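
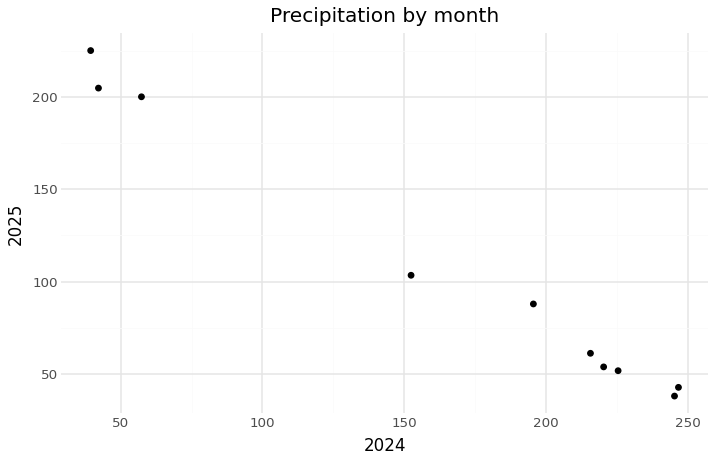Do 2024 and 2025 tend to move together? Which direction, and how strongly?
Points are negatively correlated; strong (|r| ≈ 1.0).

negative, strong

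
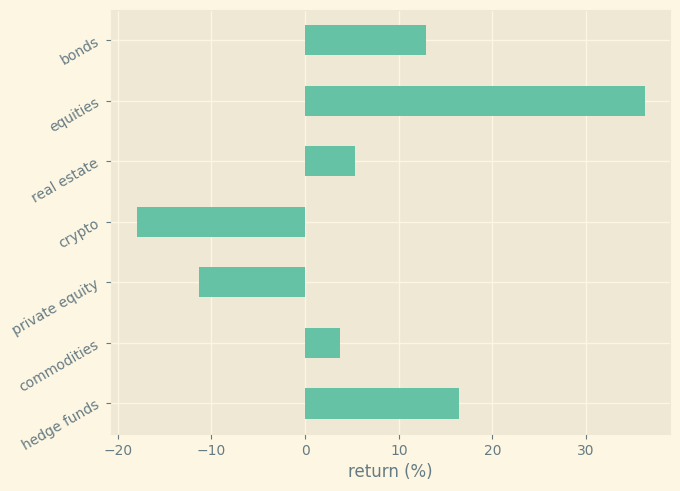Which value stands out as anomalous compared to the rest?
equities

equities ≈ 35; the rest sit between ≈ -20 and ≈ 15.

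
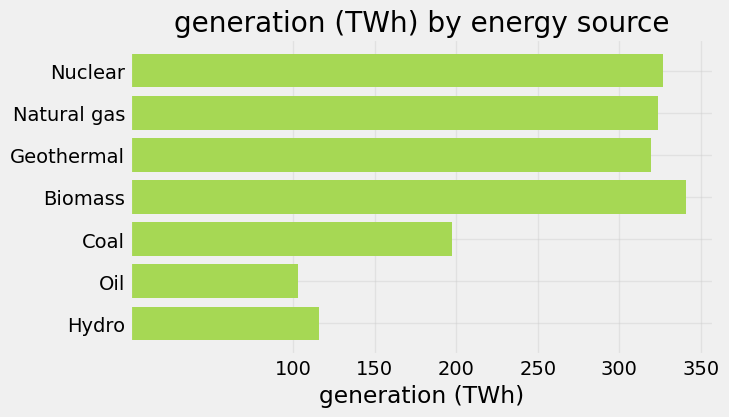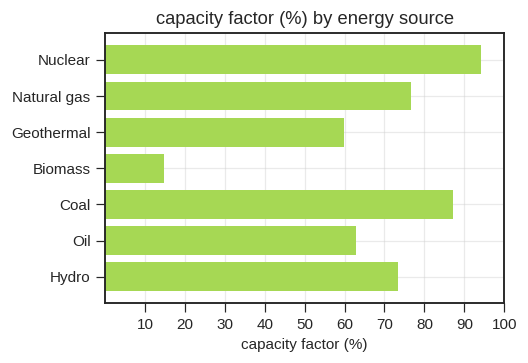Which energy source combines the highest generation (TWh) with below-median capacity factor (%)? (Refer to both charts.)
Biomass

Chart 2 median capacity factor (%) ≈ 70; below-median energy sources: Geothermal, Biomass, Oil. Among those, Biomass has the highest generation (TWh) (≈ 350).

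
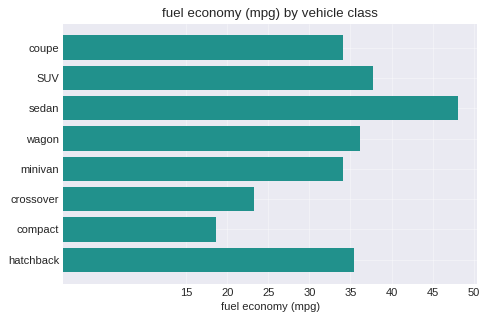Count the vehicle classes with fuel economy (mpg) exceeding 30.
Above 30: coupe, SUV, sedan, wagon, minivan, hatchback.

6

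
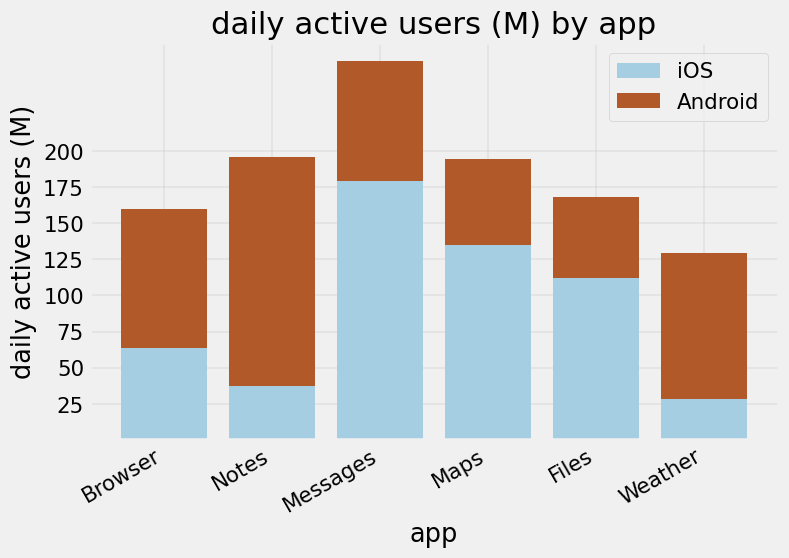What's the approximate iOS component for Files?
iOS top ≈ 100, bottom ≈ 0; segment ≈ 100.

≈ 100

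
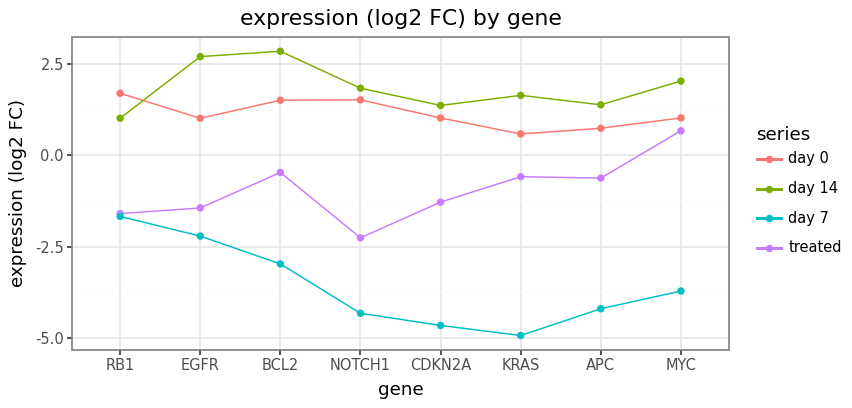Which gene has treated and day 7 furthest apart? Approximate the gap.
MYC: treated ≈ 1, day 7 ≈ -4 → gap ≈ 5. Next-largest (KRAS) is only ≈ 4.

MYC, ≈ 5 log2 FC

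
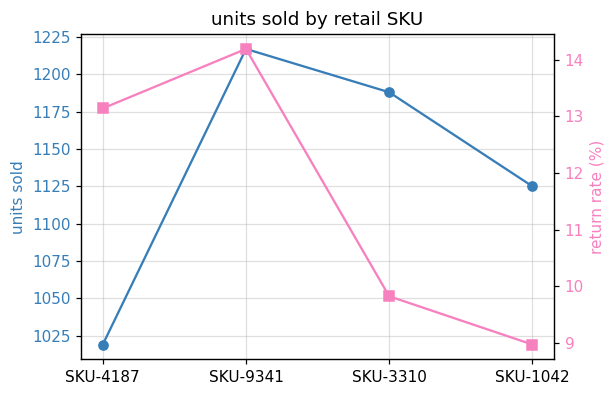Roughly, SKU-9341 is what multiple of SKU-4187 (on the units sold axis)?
SKU-9341 ≈ 1220, SKU-4187 ≈ 1020; 1220/1020 ≈ 1.2.

≈ 1.2×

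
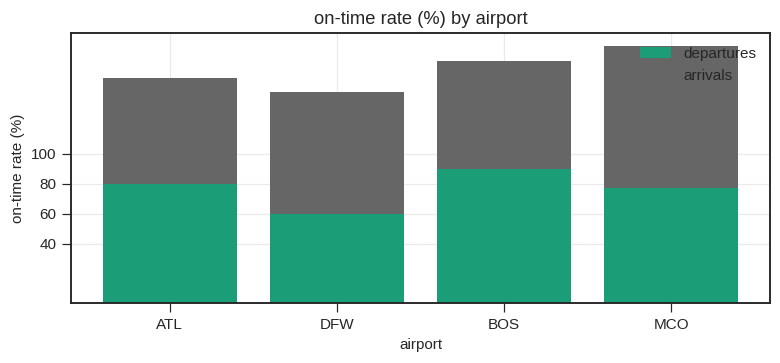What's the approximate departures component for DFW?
≈ 60

departures top ≈ 60, bottom ≈ 0; segment ≈ 60.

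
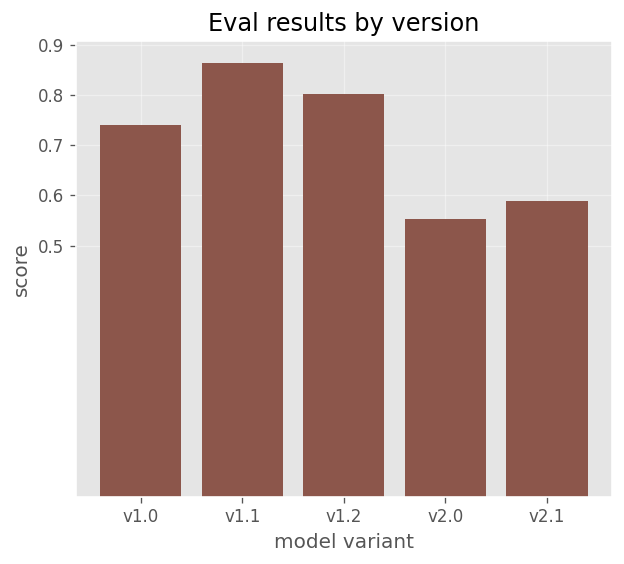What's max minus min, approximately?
Max v1.1 ≈ 0.9, min v2.0 ≈ 0.6; range ≈ 0.3.

≈ 0.3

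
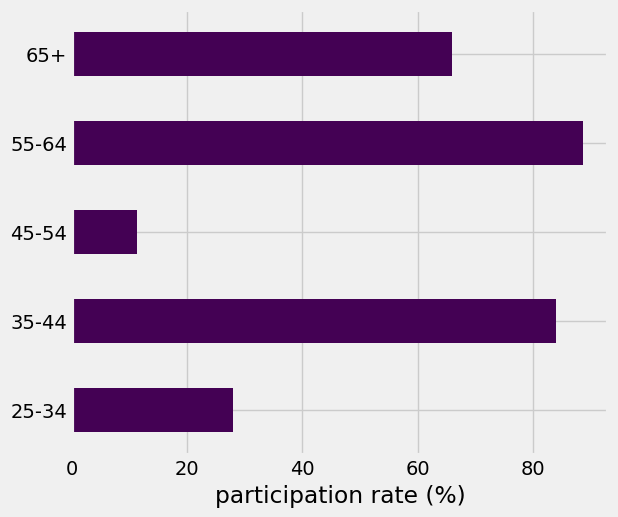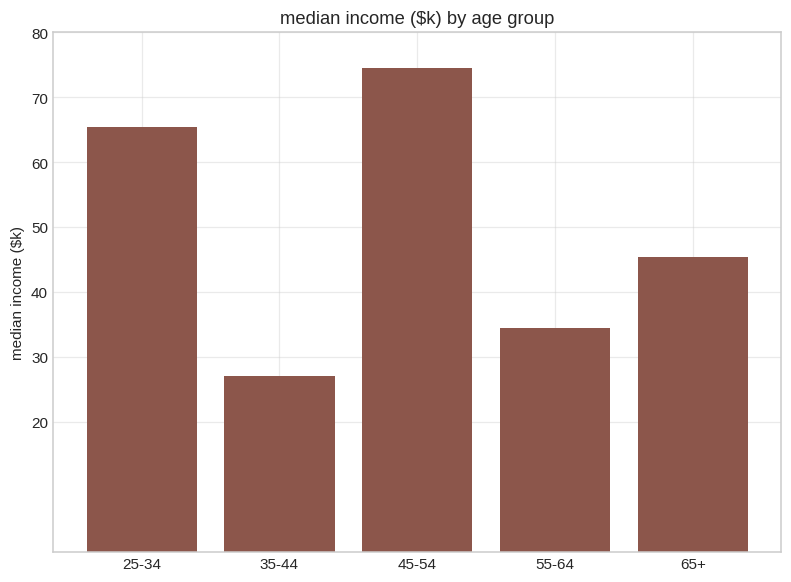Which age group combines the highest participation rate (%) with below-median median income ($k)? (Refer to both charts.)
Chart 2 median median income ($k) ≈ 50; below-median age groups: 35-44, 55-64. Among those, 55-64 has the highest participation rate (%) (≈ 90).

55-64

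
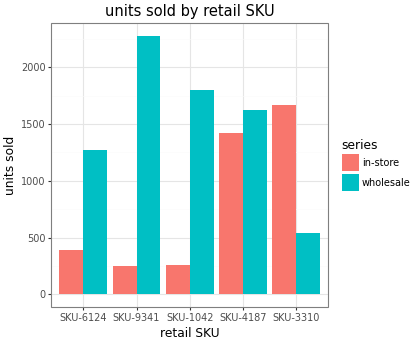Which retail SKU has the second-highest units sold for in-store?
SKU-4187

Top 3 for in-store: SKU-3310 ≈ 1600, SKU-4187 ≈ 1400, SKU-6124 ≈ 400.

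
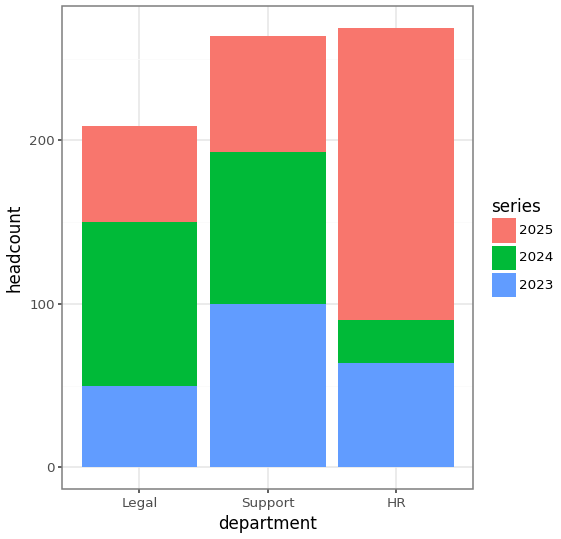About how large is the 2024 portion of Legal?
≈ 100

2024 top ≈ 150, bottom ≈ 50; segment ≈ 100.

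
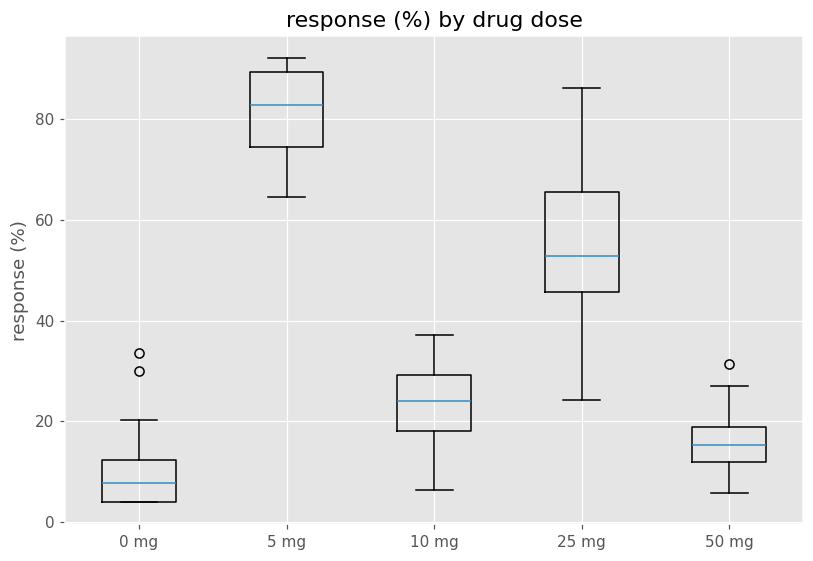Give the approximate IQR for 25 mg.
≈ 20

Q3 ≈ 70, Q1 ≈ 50; IQR ≈ 20.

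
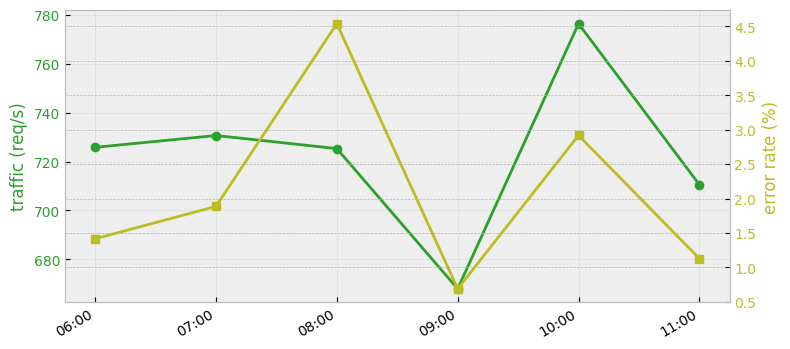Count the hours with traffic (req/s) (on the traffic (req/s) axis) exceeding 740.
Above 740: 10:00.

1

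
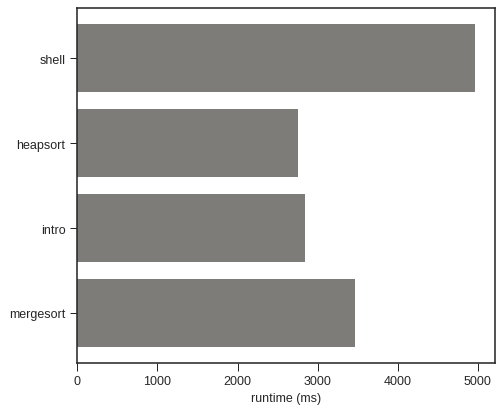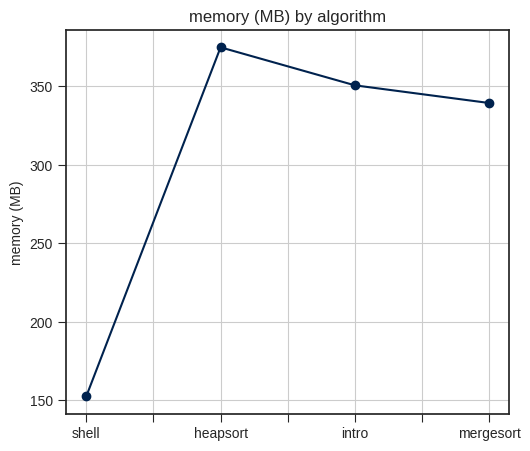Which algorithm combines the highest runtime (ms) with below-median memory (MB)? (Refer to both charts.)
shell

Chart 2 median memory (MB) ≈ 350; below-median algorithms: shell, mergesort. Among those, shell has the highest runtime (ms) (≈ 5000).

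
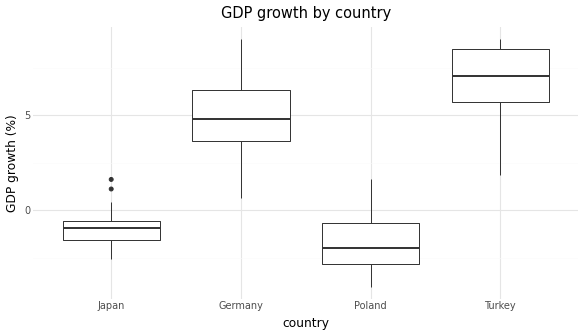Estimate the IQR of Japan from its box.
Q3 ≈ -1, Q1 ≈ -2; IQR ≈ 1.

≈ 1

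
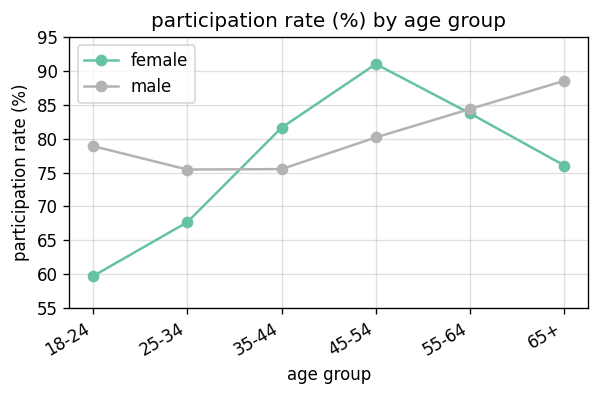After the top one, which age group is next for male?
Top 3 for male: 65+ ≈ 90, 55-64 ≈ 85, 45-54 ≈ 80.

55-64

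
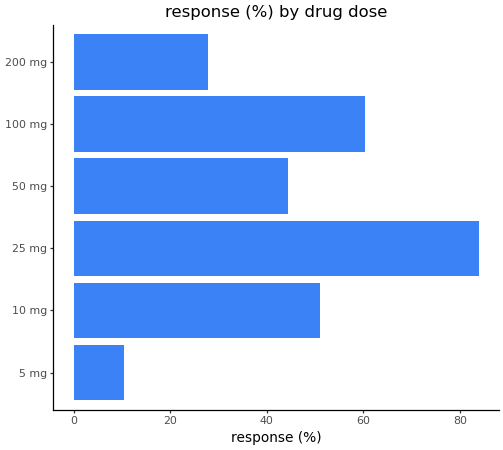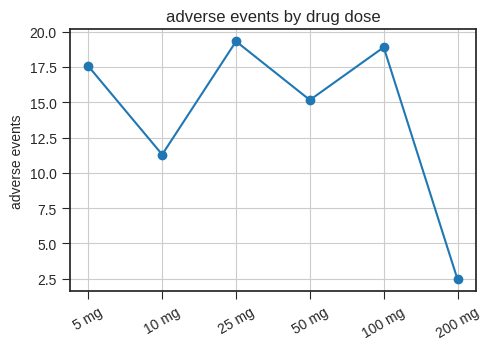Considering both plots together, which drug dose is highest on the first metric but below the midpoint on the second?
Chart 2 median adverse events ≈ 16; below-median drug doses: 10 mg, 50 mg, 200 mg. Among those, 10 mg has the highest response (%) (≈ 50).

10 mg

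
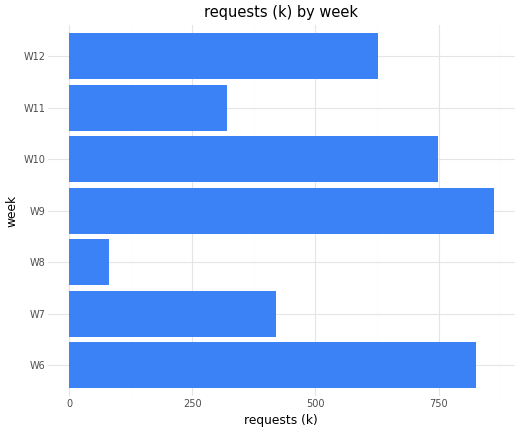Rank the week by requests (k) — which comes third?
Top 4: W9 ≈ 900, W6 ≈ 800, W10 ≈ 700, W12 ≈ 600.

W10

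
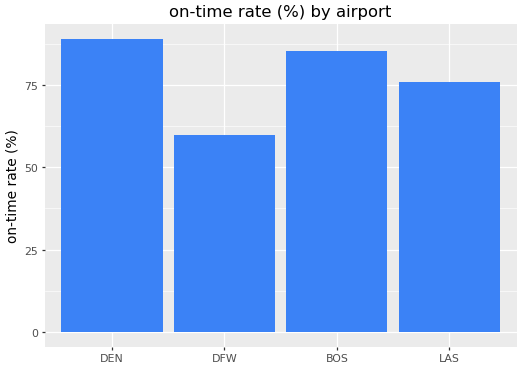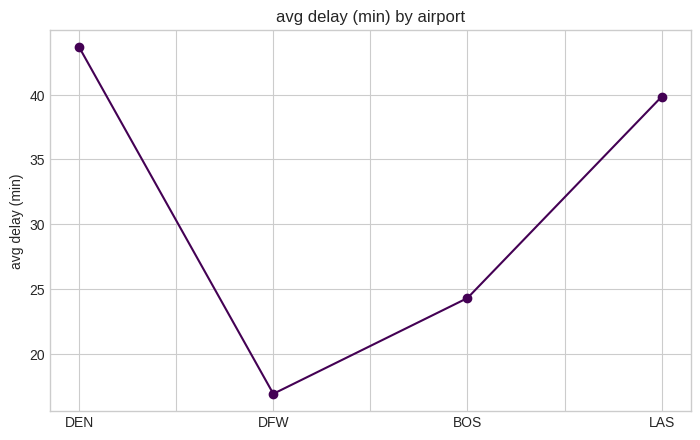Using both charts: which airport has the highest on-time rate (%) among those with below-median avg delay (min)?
Chart 2 median avg delay (min) ≈ 30; below-median airports: DFW, BOS. Among those, BOS has the highest on-time rate (%) (≈ 90).

BOS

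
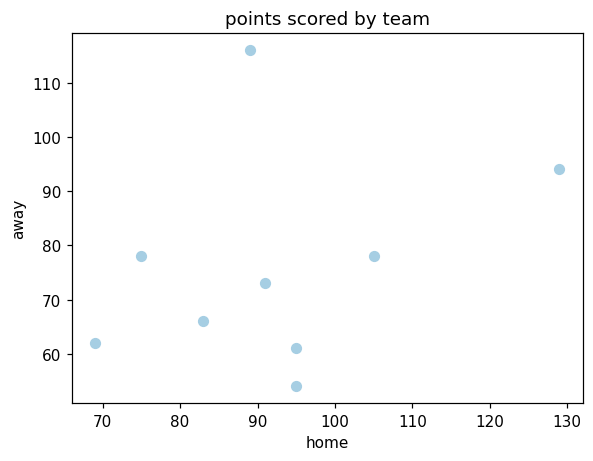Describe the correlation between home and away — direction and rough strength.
Points are positively correlated; weak (|r| ≈ 0.3).

positive, weak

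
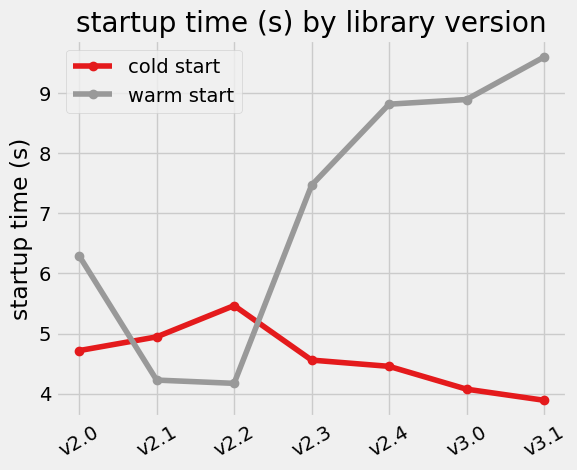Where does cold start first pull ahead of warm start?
v2.0: cold start ≈ 4.5 vs warm start ≈ 6.5 (not yet); v2.1: cold start ≈ 5.0 vs warm start ≈ 4.0 (first crossover).

v2.1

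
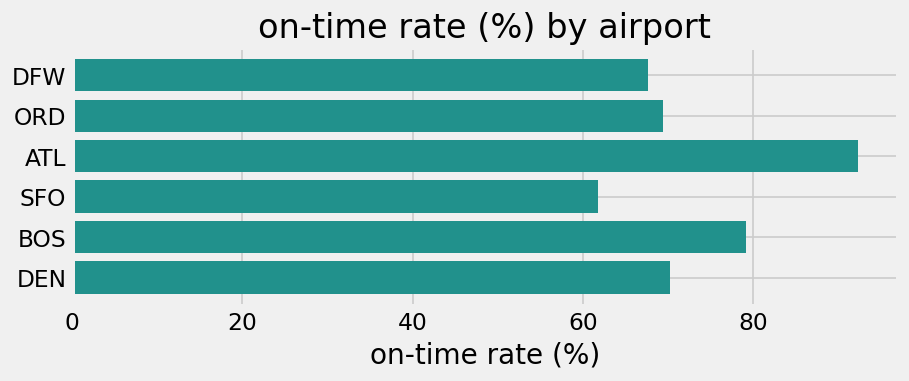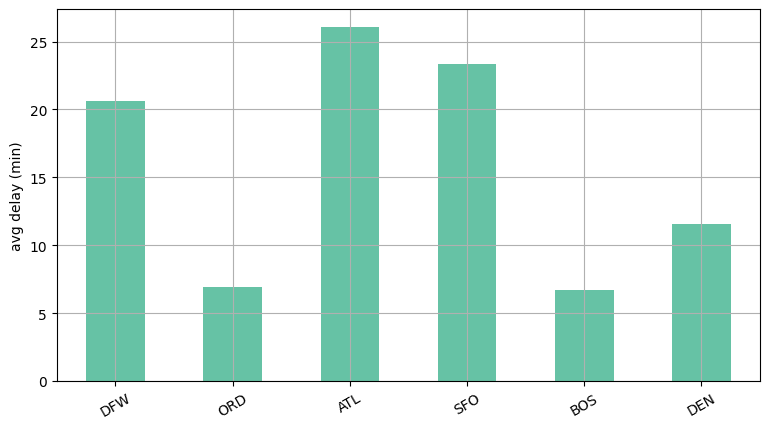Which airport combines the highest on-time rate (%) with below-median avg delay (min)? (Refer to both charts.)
BOS

Chart 2 median avg delay (min) ≈ 15; below-median airports: ORD, BOS, DEN. Among those, BOS has the highest on-time rate (%) (≈ 80).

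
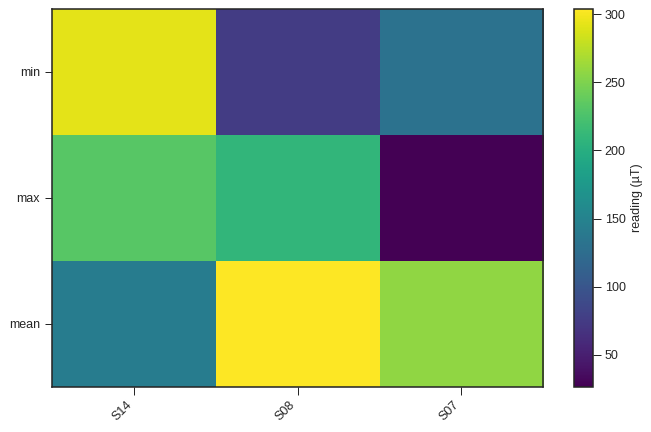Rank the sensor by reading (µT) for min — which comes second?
Top 3 for min: S14 ≈ 300, S07 ≈ 125, S08 ≈ 75.

S07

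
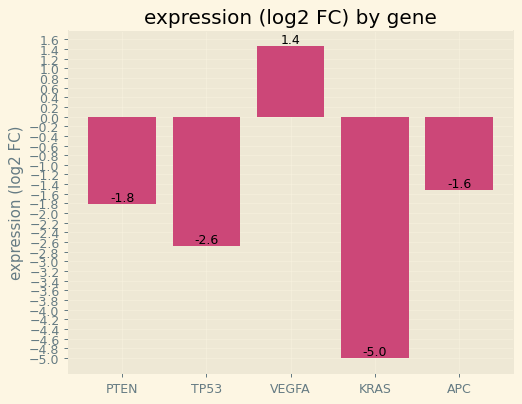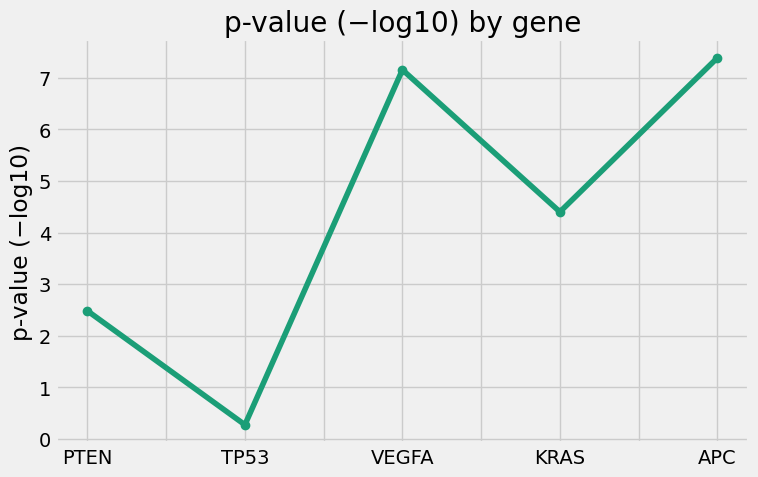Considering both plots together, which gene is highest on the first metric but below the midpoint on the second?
PTEN

Chart 2 median p-value (−log10) ≈ 4; below-median genes: PTEN, TP53. Among those, PTEN has the highest expression (log2 FC) (≈ -1.8).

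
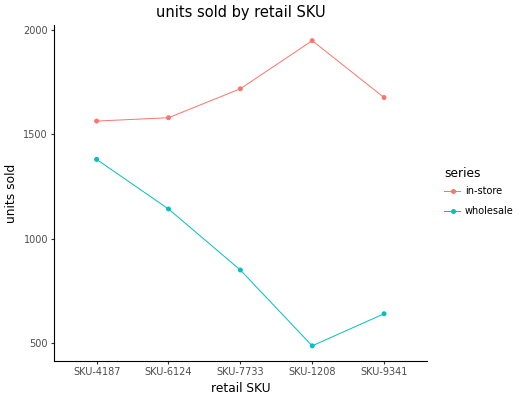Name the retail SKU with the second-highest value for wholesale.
SKU-6124

Top 3 for wholesale: SKU-4187 ≈ 1400, SKU-6124 ≈ 1200, SKU-7733 ≈ 800.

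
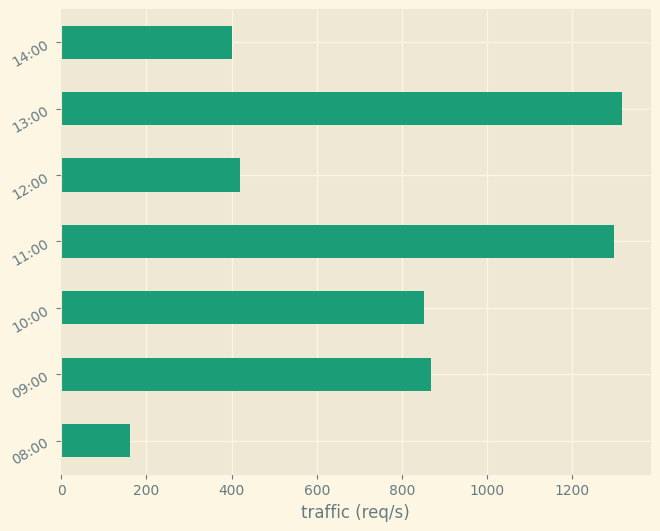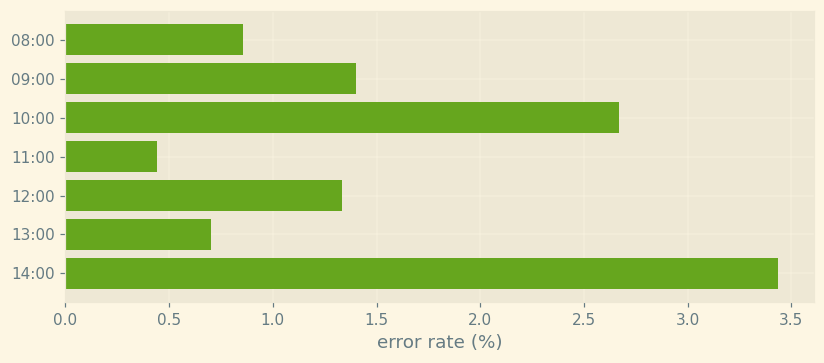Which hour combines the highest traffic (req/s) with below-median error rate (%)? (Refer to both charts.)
Chart 2 median error rate (%) ≈ 1.5; below-median hours: 08:00, 11:00, 13:00. Among those, 13:00 has the highest traffic (req/s) (≈ 1400).

13:00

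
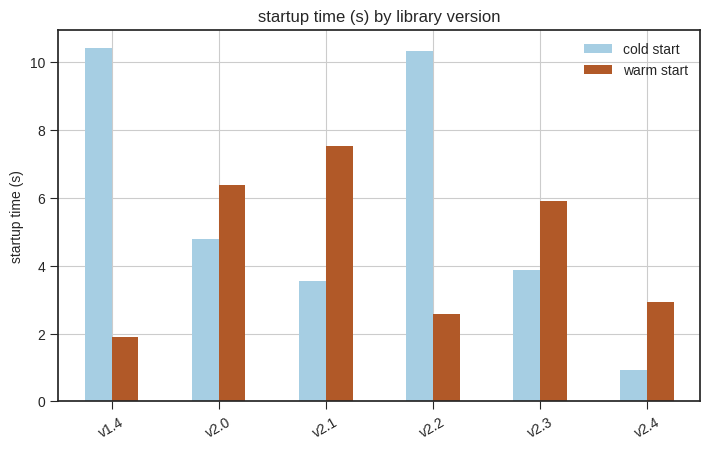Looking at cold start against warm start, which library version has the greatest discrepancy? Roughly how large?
v1.4: cold start ≈ 10, warm start ≈ 2 → gap ≈ 8. Next-largest (v2.2) is only ≈ 7.

v1.4, ≈ 8 s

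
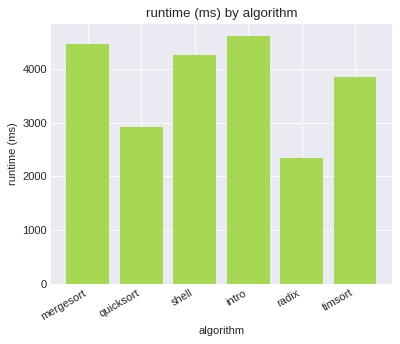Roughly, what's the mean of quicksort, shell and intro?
≈ 4000

(3000 + 4500 + 4500) / 3 ≈ 4000.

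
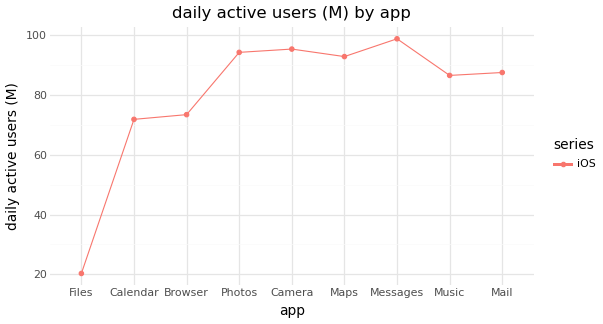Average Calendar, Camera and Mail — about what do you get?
≈ 87

(70 + 100 + 90) / 3 ≈ 87.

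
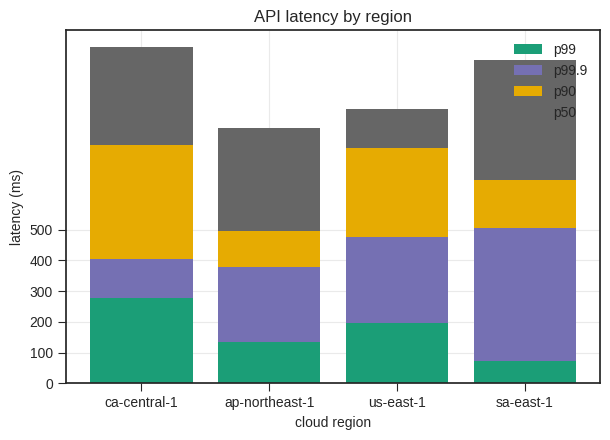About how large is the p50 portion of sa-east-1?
≈ 400

p50 top ≈ 1100, bottom ≈ 700; segment ≈ 400.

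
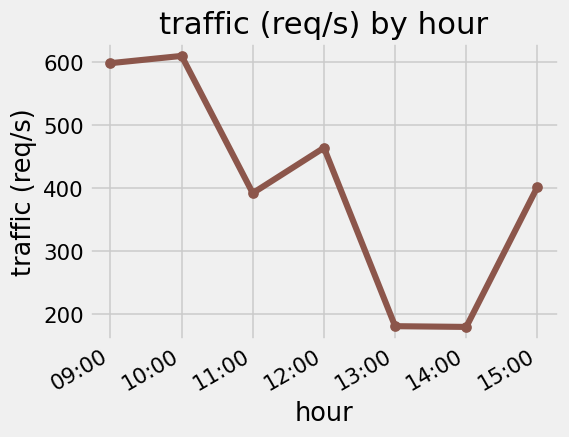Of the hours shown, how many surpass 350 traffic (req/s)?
Above 350: 09:00, 10:00, 11:00, 12:00, 15:00.

5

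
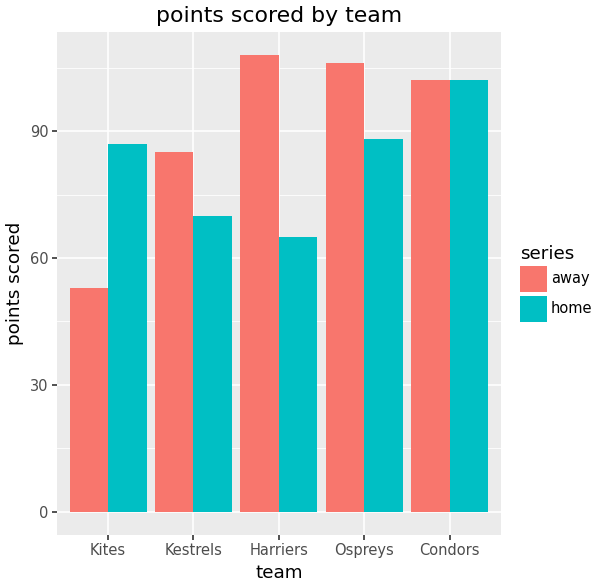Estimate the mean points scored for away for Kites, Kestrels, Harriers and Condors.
≈ 85

(50 + 80 + 110 + 100) / 4 ≈ 85.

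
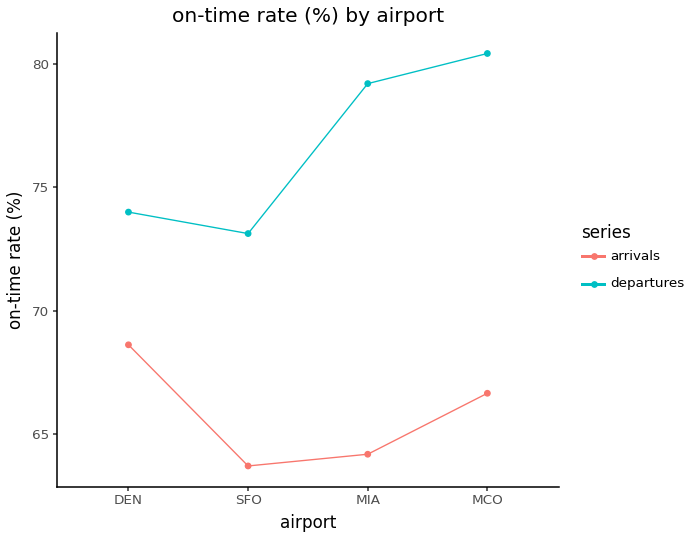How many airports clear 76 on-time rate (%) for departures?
Above 76: MIA, MCO.

2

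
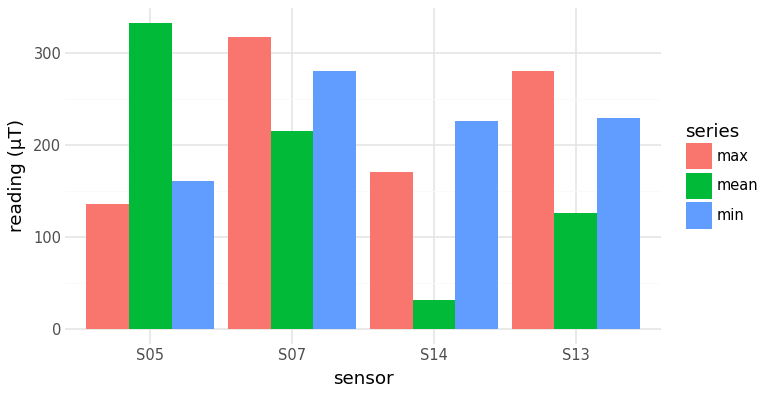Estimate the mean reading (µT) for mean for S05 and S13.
(350 + 150) / 2 ≈ 250.

≈ 250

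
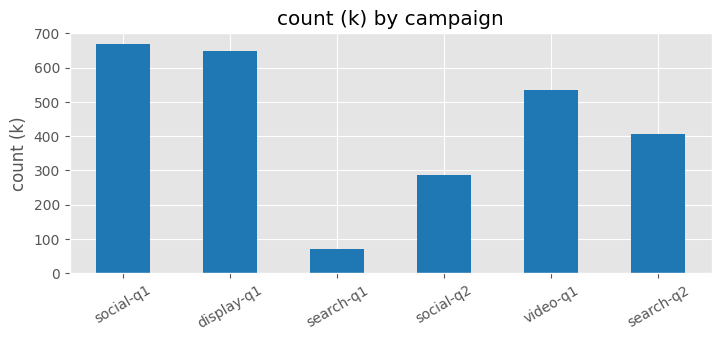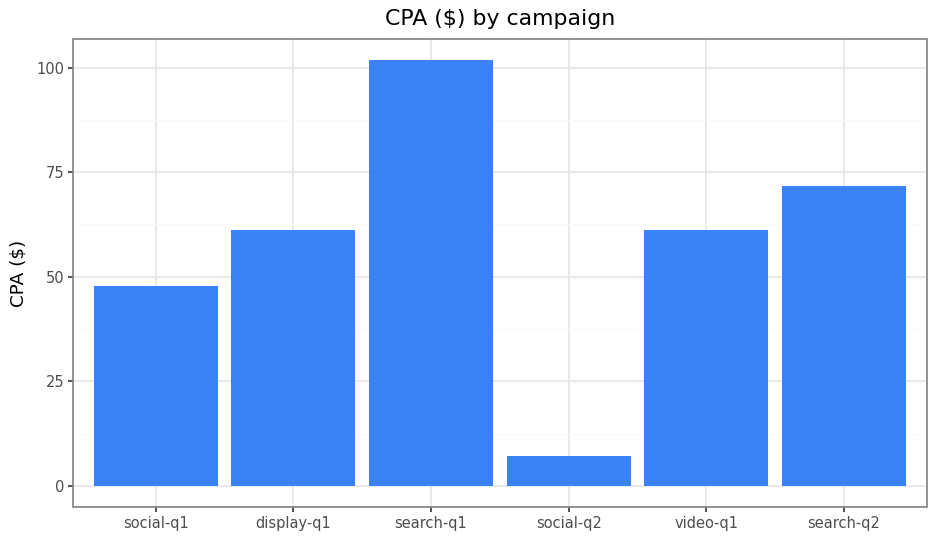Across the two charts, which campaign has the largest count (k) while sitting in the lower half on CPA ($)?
social-q1

Chart 2 median CPA ($) ≈ 60; below-median campaigns: social-q1, social-q2, video-q1. Among those, social-q1 has the highest count (k) (≈ 700).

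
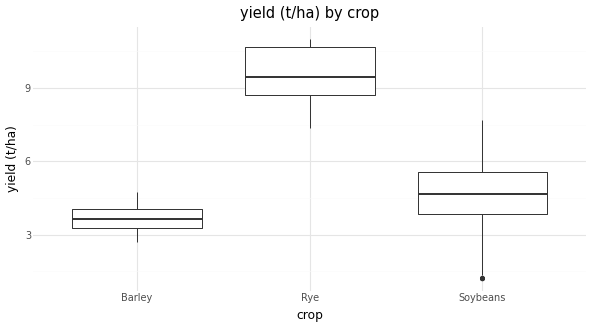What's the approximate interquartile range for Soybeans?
≈ 2

Q3 ≈ 6, Q1 ≈ 4; IQR ≈ 2.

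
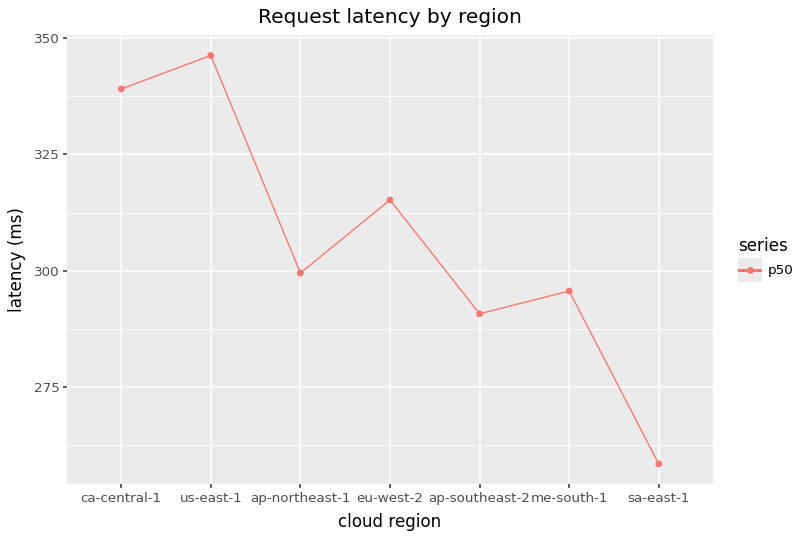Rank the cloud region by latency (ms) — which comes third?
eu-west-2

Top 4: us-east-1 ≈ 350, ca-central-1 ≈ 340, eu-west-2 ≈ 320, ap-northeast-1 ≈ 300.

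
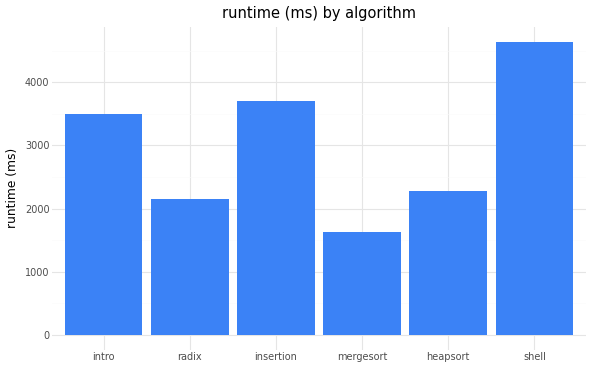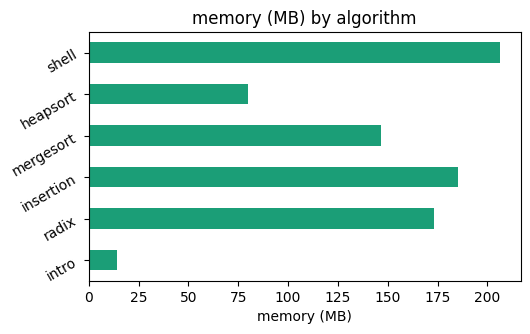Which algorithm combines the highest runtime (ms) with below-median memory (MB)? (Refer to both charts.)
intro

Chart 2 median memory (MB) ≈ 160; below-median algorithms: intro, mergesort, heapsort. Among those, intro has the highest runtime (ms) (≈ 3500).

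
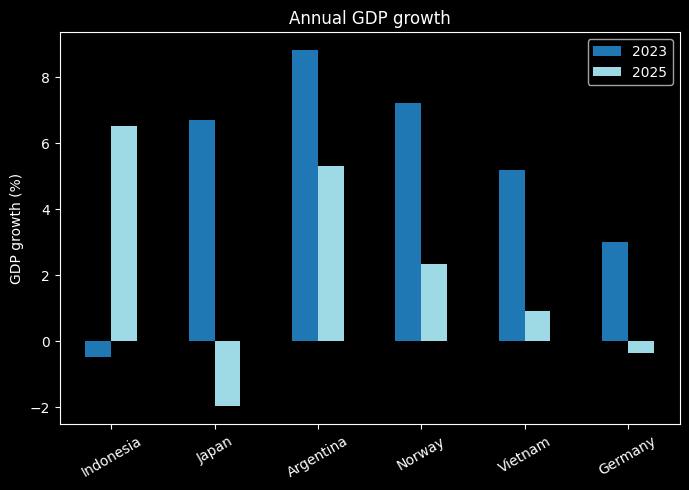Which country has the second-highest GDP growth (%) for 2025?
Top 3 for 2025: Indonesia ≈ 7, Argentina ≈ 5, Norway ≈ 2.

Argentina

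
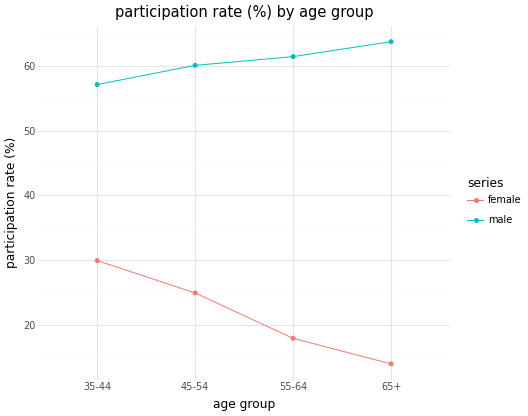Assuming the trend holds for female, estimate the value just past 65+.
Last three: 25, 20, 15 → slope ≈ -5/step → next ≈ 10.

≈ 10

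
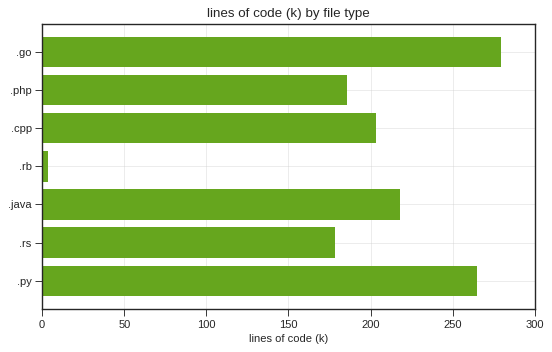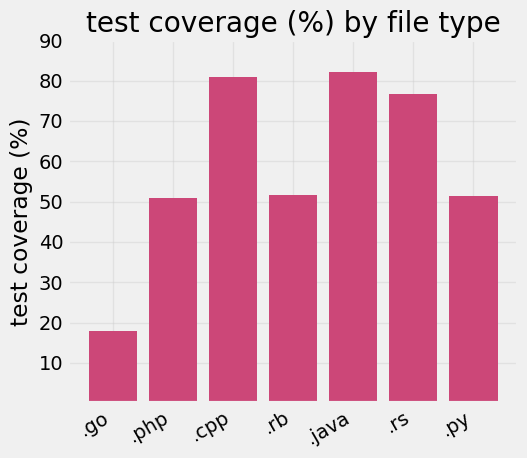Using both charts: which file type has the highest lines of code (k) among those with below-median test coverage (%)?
Chart 2 median test coverage (%) ≈ 50; below-median file types: .go, .php, .py. Among those, .go has the highest lines of code (k) (≈ 300).

.go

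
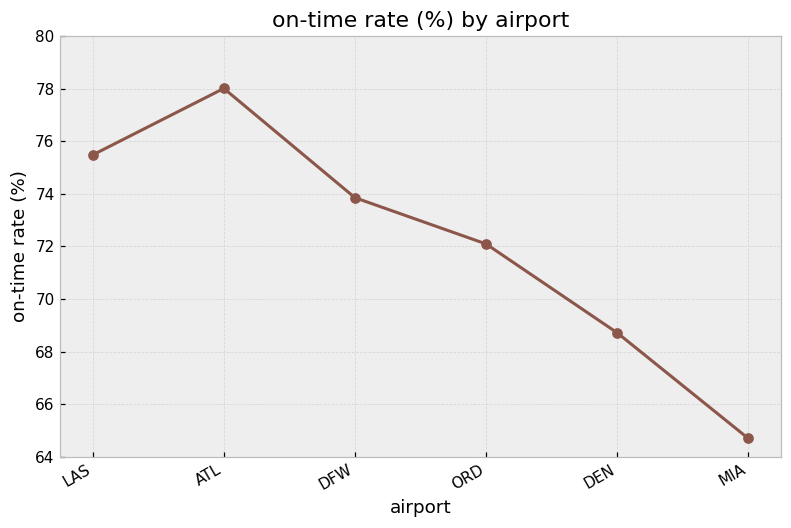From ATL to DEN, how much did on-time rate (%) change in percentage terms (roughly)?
ATL ≈ 78, DEN ≈ 68; (68 − 78) / 78 ≈ -12.8%.

≈ -12.8%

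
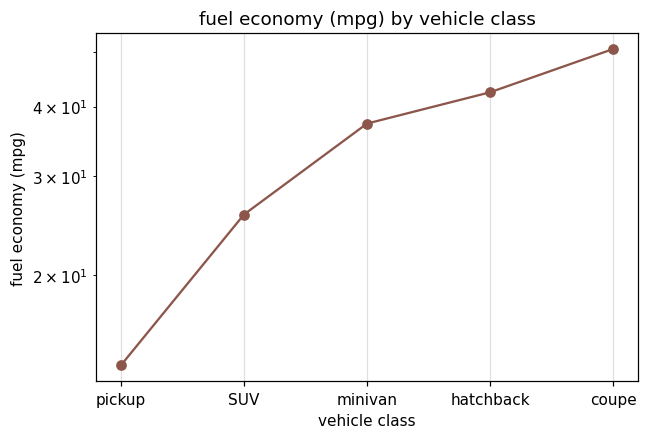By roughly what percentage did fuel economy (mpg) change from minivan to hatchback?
minivan ≈ 35, hatchback ≈ 40; (40 − 35) / 35 ≈ +14.3%.

≈ +14.3%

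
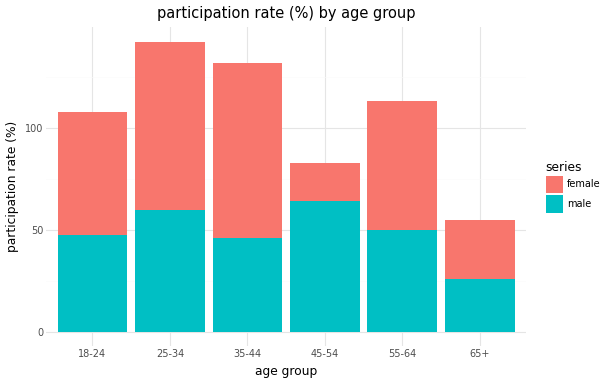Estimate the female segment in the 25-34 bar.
female top ≈ 140, bottom ≈ 60; segment ≈ 80.

≈ 80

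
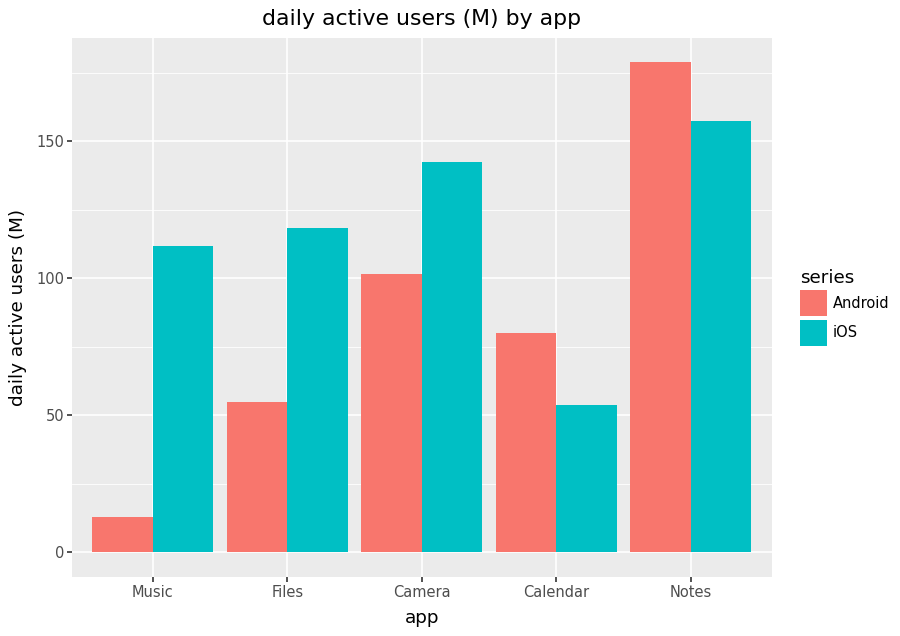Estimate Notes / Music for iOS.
Notes ≈ 160, Music ≈ 120; 160/120 ≈ 1.33.

≈ 1.33×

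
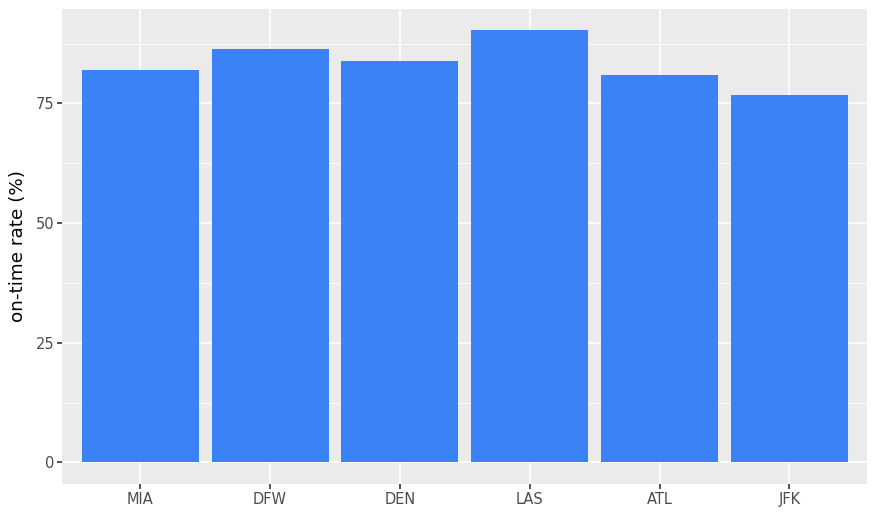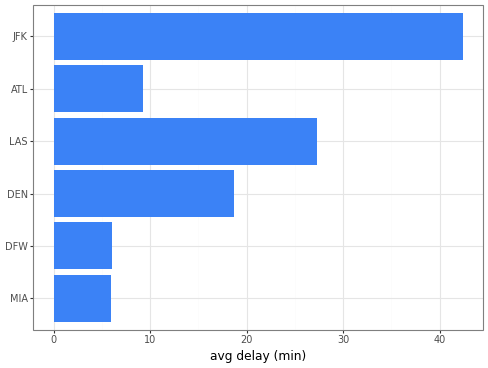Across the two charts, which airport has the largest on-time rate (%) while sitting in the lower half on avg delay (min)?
Chart 2 median avg delay (min) ≈ 15; below-median airports: MIA, DFW, ATL. Among those, DFW has the highest on-time rate (%) (≈ 90).

DFW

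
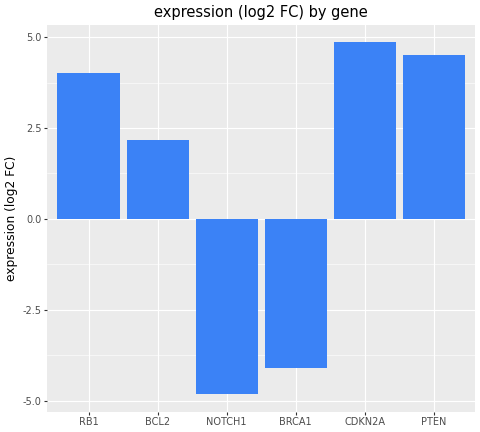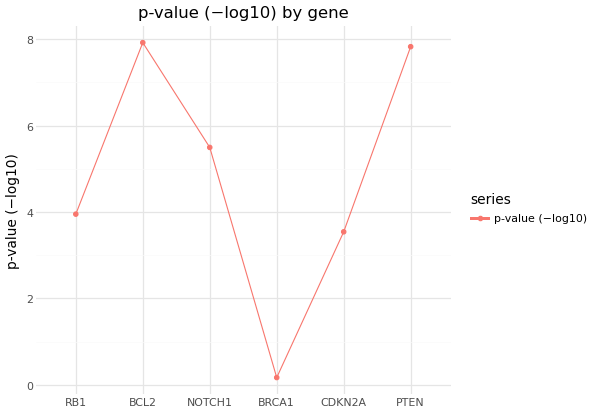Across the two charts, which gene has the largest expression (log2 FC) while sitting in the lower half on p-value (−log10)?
Chart 2 median p-value (−log10) ≈ 5; below-median genes: RB1, BRCA1, CDKN2A. Among those, CDKN2A has the highest expression (log2 FC) (≈ 5).

CDKN2A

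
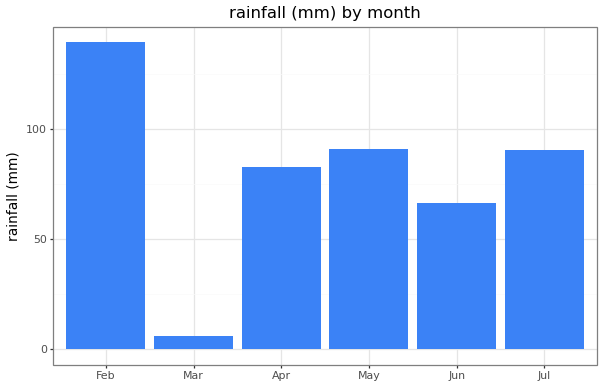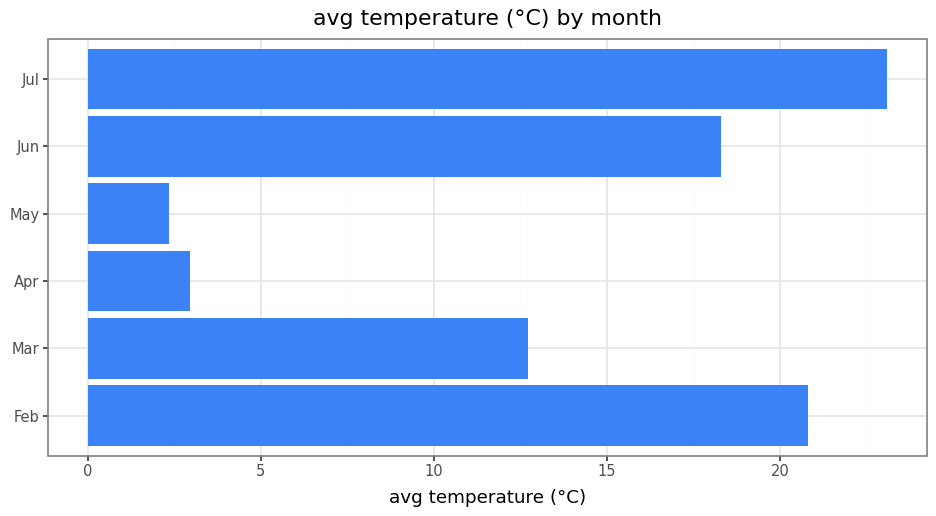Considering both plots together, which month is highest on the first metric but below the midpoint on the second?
Chart 2 median avg temperature (°C) ≈ 15; below-median months: Mar, Apr, May. Among those, May has the highest rainfall (mm) (≈ 100).

May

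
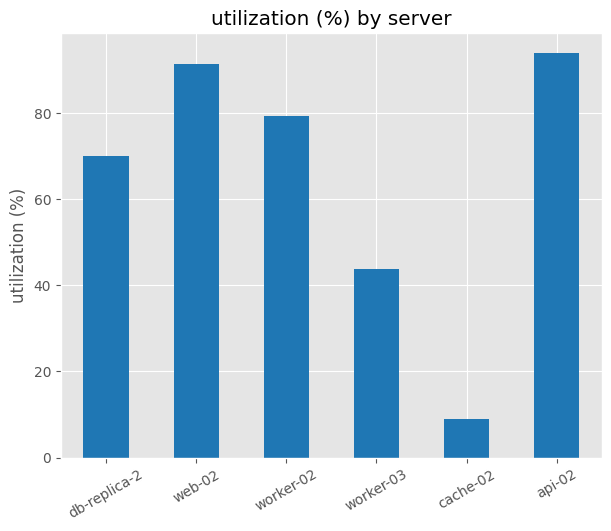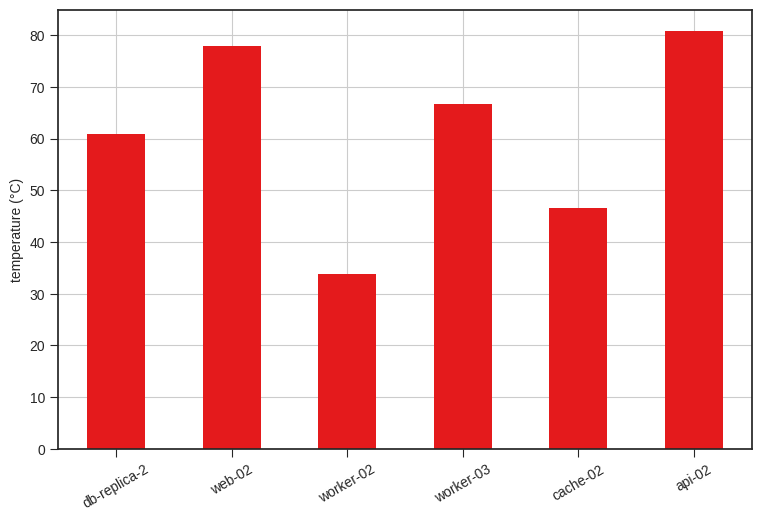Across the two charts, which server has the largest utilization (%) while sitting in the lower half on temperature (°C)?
worker-02

Chart 2 median temperature (°C) ≈ 60; below-median servers: db-replica-2, worker-02, cache-02. Among those, worker-02 has the highest utilization (%) (≈ 80).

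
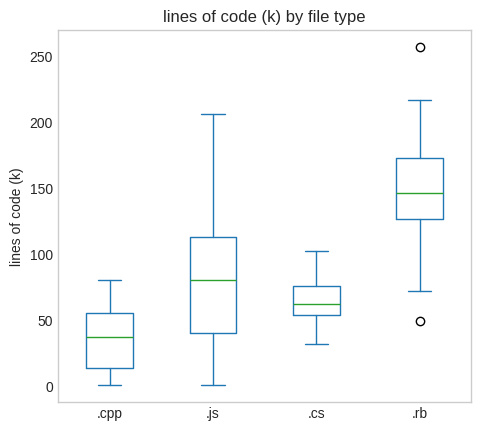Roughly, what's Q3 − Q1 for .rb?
Q3 ≈ 170, Q1 ≈ 130; IQR ≈ 40.

≈ 40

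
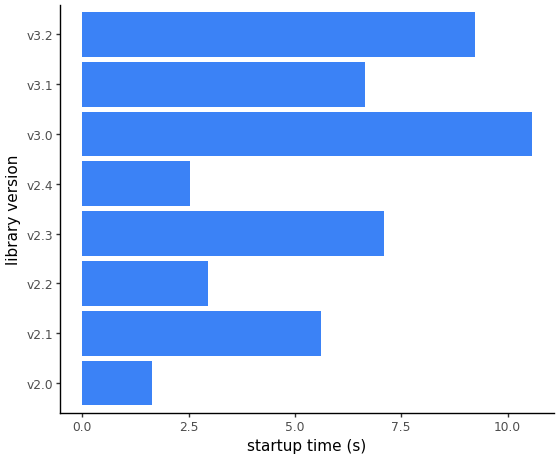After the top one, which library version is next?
v3.2

Top 3: v3.0 ≈ 11, v3.2 ≈ 9, v2.3 ≈ 7.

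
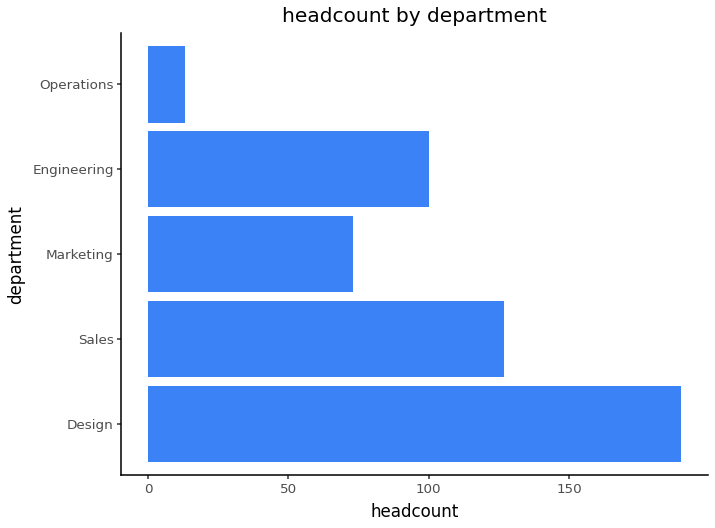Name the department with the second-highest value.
Top 3: Design ≈ 200, Sales ≈ 120, Engineering ≈ 100.

Sales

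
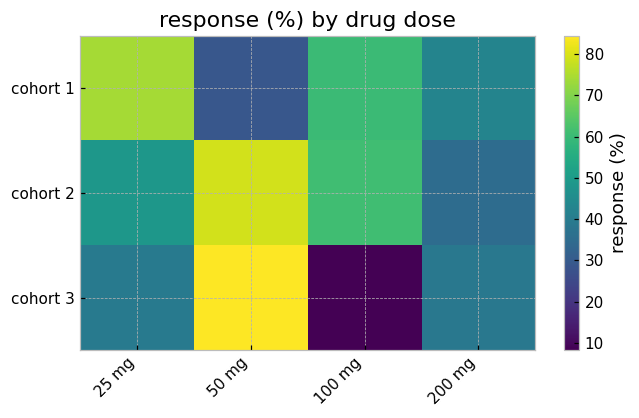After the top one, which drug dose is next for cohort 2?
100 mg

Top 3 for cohort 2: 50 mg ≈ 80, 100 mg ≈ 60, 25 mg ≈ 50.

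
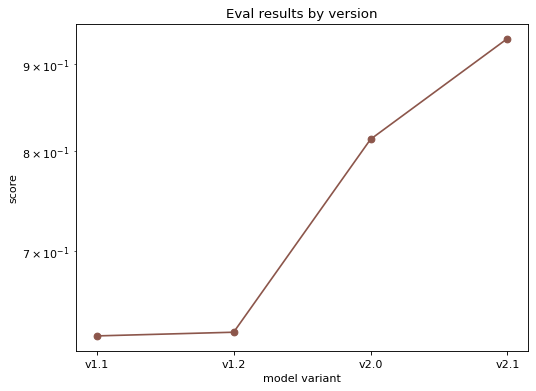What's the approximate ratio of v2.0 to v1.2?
v2.0 ≈ 0.80, v1.2 ≈ 0.65; 0.80/0.65 ≈ 1.23.

≈ 1.23×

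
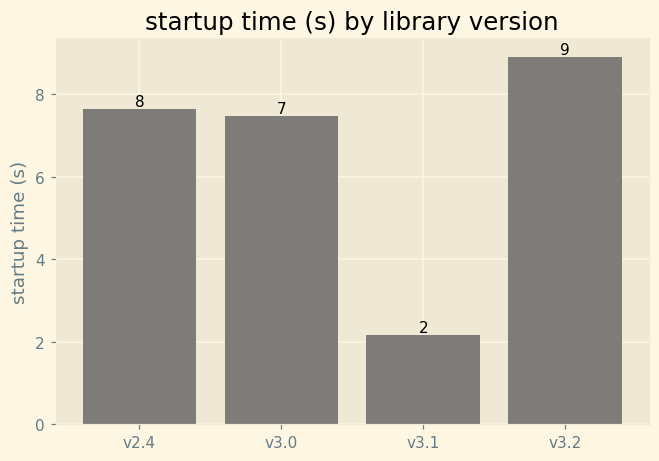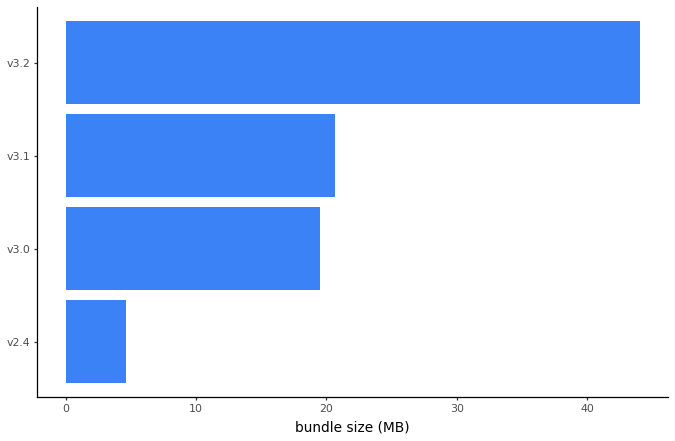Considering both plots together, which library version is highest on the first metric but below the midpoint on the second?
v2.4

Chart 2 median bundle size (MB) ≈ 20; below-median library versions: v2.4, v3.0. Among those, v2.4 has the highest startup time (s) (≈ 8).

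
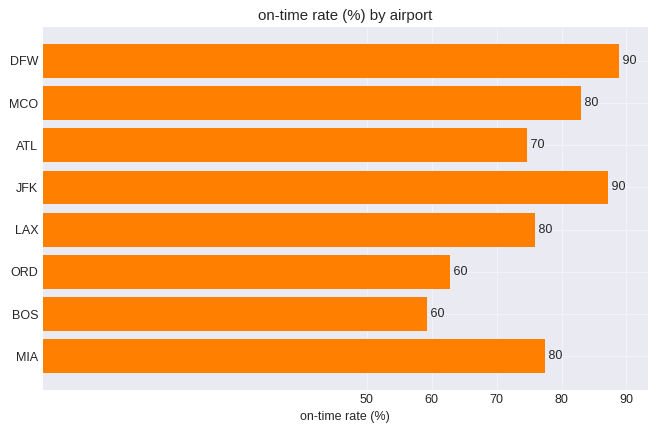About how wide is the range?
Max DFW ≈ 90, min BOS ≈ 60; range ≈ 30.

≈ 30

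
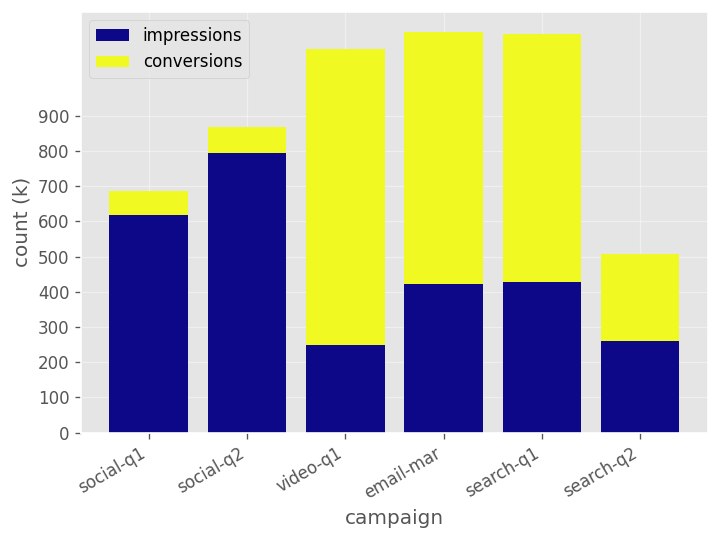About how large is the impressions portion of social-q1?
≈ 600

impressions top ≈ 600, bottom ≈ 0; segment ≈ 600.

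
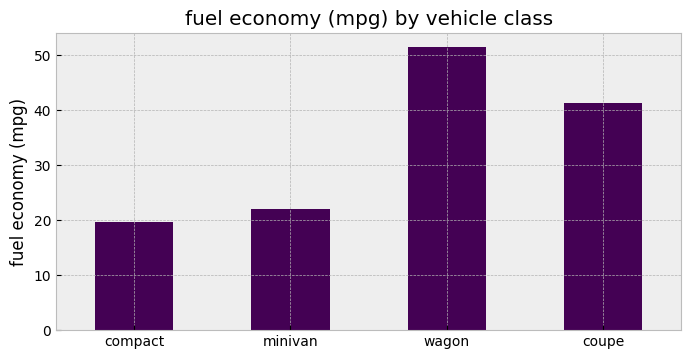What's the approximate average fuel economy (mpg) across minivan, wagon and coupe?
(20 + 50 + 40) / 3 ≈ 37.

≈ 37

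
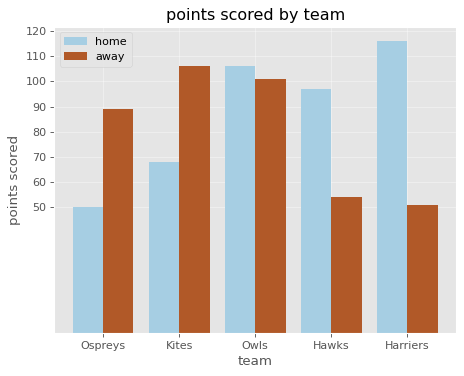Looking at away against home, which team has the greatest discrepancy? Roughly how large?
Harriers, ≈ 70

Harriers: away ≈ 50, home ≈ 120 → gap ≈ 70. Next-largest (Hawks) is only ≈ 50.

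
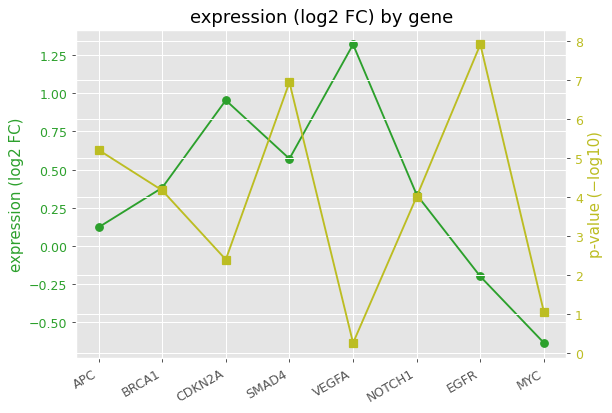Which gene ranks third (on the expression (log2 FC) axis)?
SMAD4

Top 4 (on the expression (log2 FC) axis): VEGFA ≈ 1.4, CDKN2A ≈ 1.0, SMAD4 ≈ 0.6, BRCA1 ≈ 0.4.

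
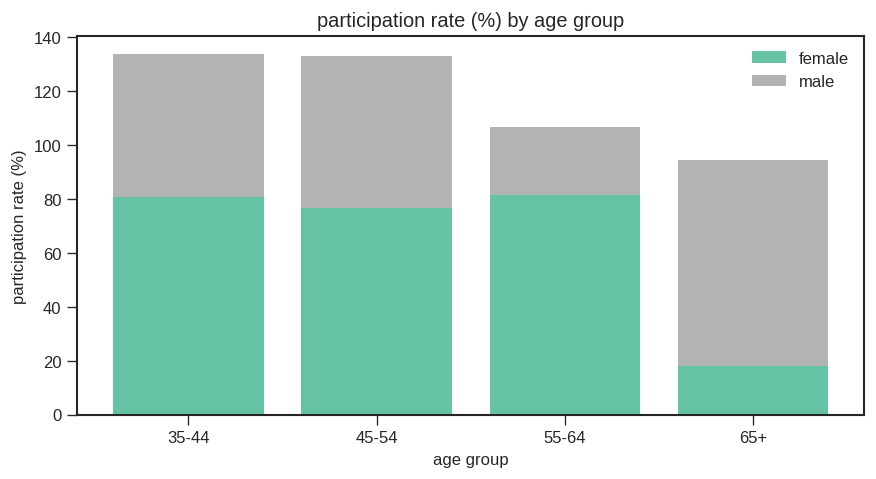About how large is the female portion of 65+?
female top ≈ 20, bottom ≈ 0; segment ≈ 20.

≈ 20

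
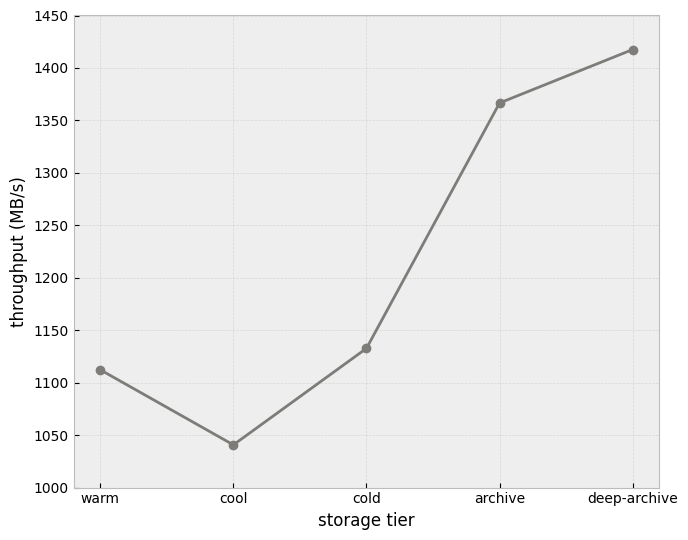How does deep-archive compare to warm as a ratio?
≈ 1.27×

deep-archive ≈ 1400, warm ≈ 1100; 1400/1100 ≈ 1.27.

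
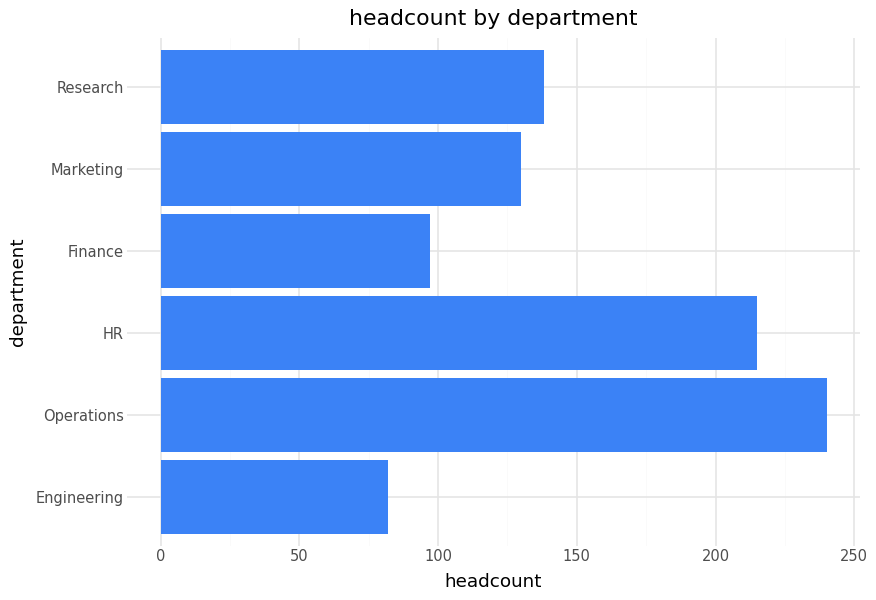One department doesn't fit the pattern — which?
Operations

Operations ≈ 240; the rest sit between ≈ 80 and ≈ 220.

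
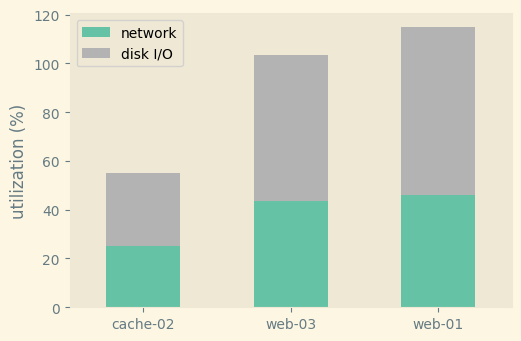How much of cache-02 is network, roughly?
≈ 20

network top ≈ 20, bottom ≈ 0; segment ≈ 20.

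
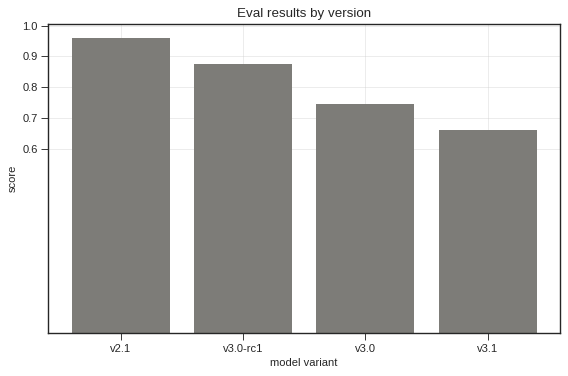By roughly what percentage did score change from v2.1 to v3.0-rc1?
v2.1 ≈ 1.0, v3.0-rc1 ≈ 0.9; (0.9 − 1.0) / 1.0 ≈ -10%.

≈ -10%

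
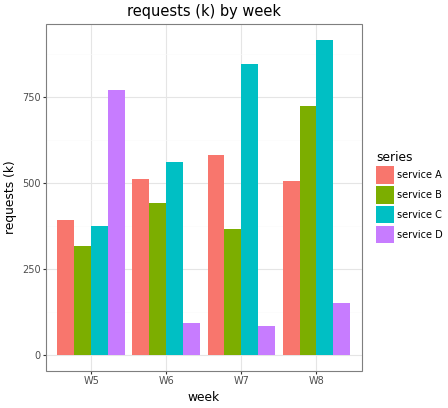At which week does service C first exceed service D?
W5: service C ≈ 400 vs service D ≈ 800 (not yet); W6: service C ≈ 600 vs service D ≈ 100 (first crossover).

W6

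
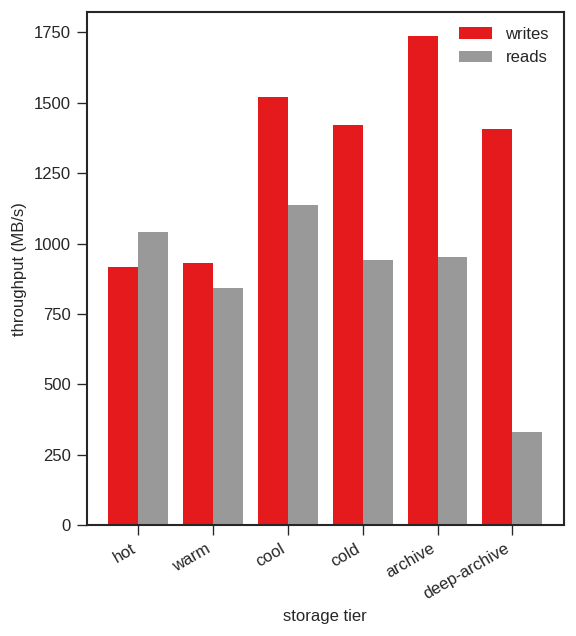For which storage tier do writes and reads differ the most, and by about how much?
deep-archive, ≈ 1000 MB/s

deep-archive: writes ≈ 1400, reads ≈ 400 → gap ≈ 1000. Next-largest (archive) is only ≈ 800.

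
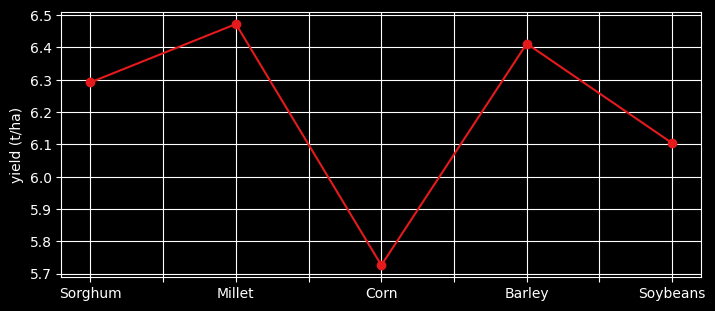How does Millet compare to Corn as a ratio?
≈ 1.14×

Millet ≈ 6.5, Corn ≈ 5.7; 6.5/5.7 ≈ 1.14.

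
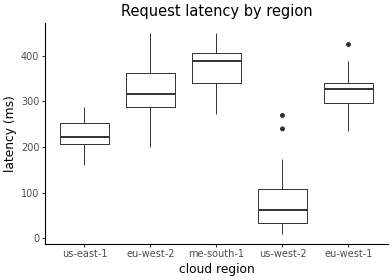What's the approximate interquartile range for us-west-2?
Q3 ≈ 100, Q1 ≈ 25; IQR ≈ 75.

≈ 75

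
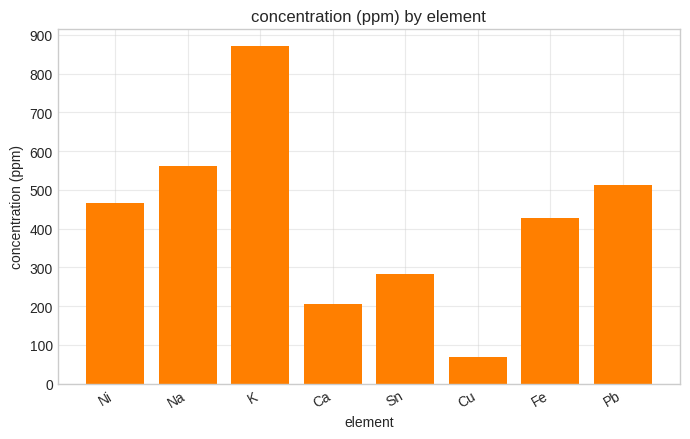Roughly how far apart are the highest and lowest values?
≈ 800

Max K ≈ 900, min Cu ≈ 100; range ≈ 800.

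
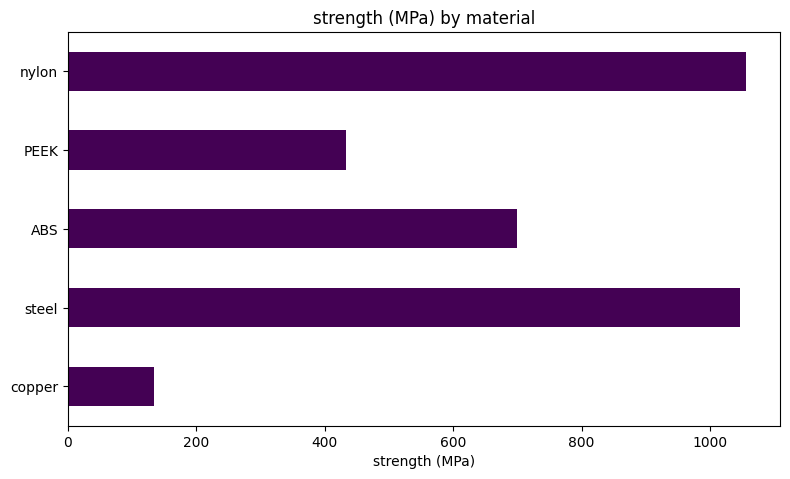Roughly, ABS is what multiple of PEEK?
ABS ≈ 700, PEEK ≈ 400; 700/400 ≈ 1.75.

≈ 1.75×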